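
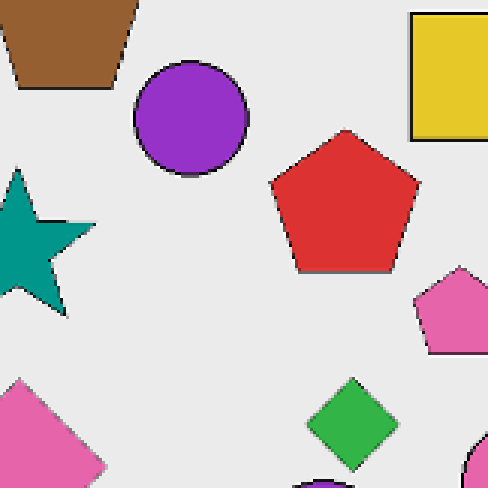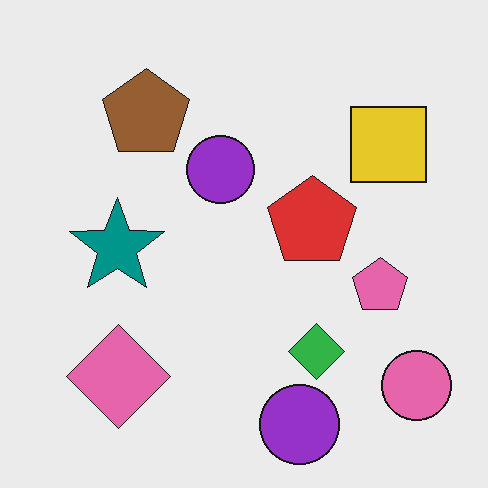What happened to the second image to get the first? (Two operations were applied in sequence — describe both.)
The transformation is: cropped to a noticeably smaller region and rescaled, then lightly pixelated (a mild mosaic effect).

The visible shapes are larger and the field of view is narrower; shapes near the original edges may be partly or wholly outside the frame — a crop-and-rescale. Shapes are reduced to large square blocks; fine edges and outlines are lost — a downscale-then-upscale (mosaic) effect.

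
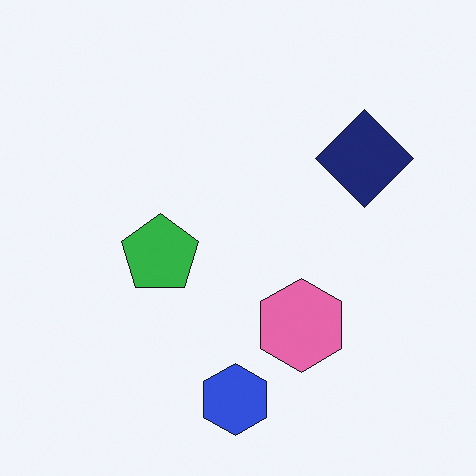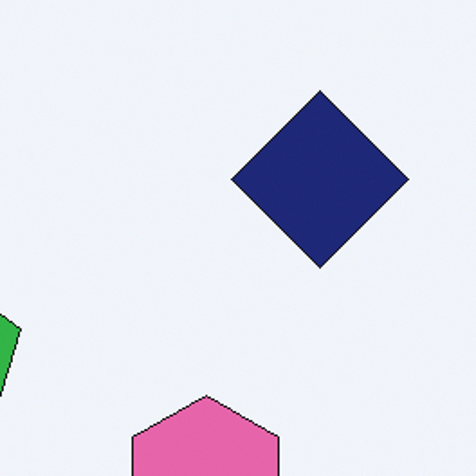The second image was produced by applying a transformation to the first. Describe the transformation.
The transformation is: cropped to a noticeably smaller region and rescaled.

The visible shapes are larger and the field of view is narrower; shapes near the original edges may be partly or wholly outside the frame — a crop-and-rescale.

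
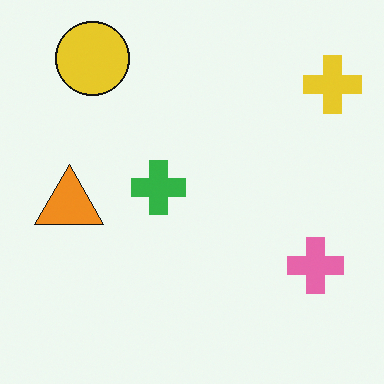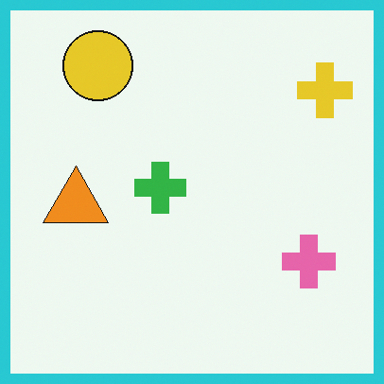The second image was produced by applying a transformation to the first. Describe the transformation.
The image was framed with a cyan border.

A solid cyan frame runs around the edge of the second image, with the content slightly shrunk inside it.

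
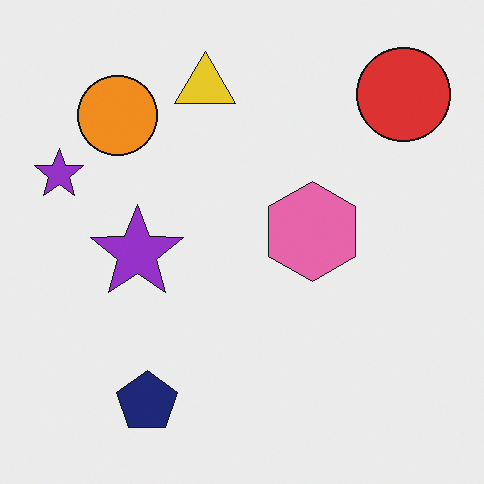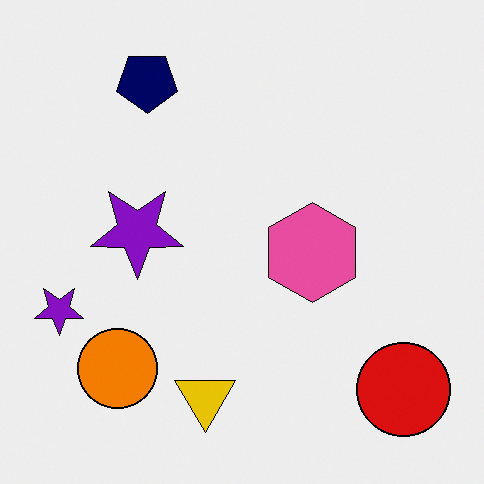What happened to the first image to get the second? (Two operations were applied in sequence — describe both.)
It was flipped vertically (top ↔ bottom), then given slightly increased contrast.

The navy pentagon is in the bottom-left of the first image and the top-left of the second — shapes on opposite sides of the horizontal midline have swapped in a mirror flip. Tones are pushed away from mid-grey across the whole image — a global contrast change.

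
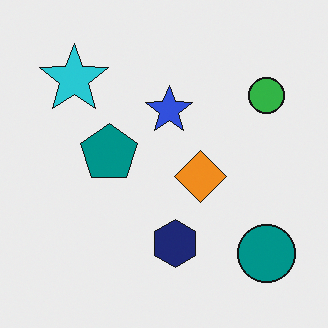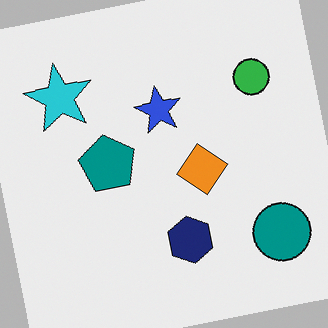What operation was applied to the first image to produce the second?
This is the original image rotated counter-clockwise by a slight angle.

Every shape is tilted by the same angle and the image corners show triangular fill wedges — a whole-image rotation by a non-right angle.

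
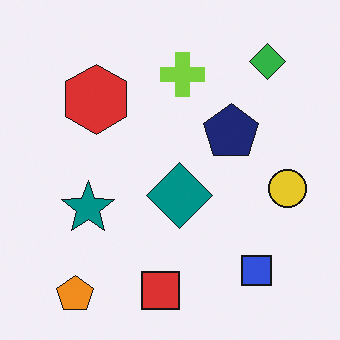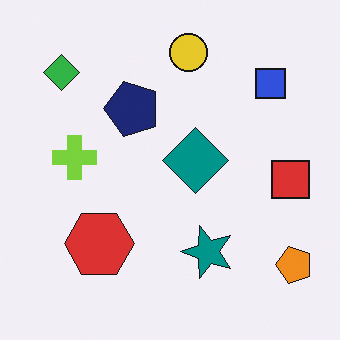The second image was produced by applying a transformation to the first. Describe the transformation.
The second image is the first rotated 90° counter-clockwise.

The orange pentagon sits in the bottom-left of the first image and the bottom-right of the second — consistent with a whole-image 90° counter-clockwise rotation.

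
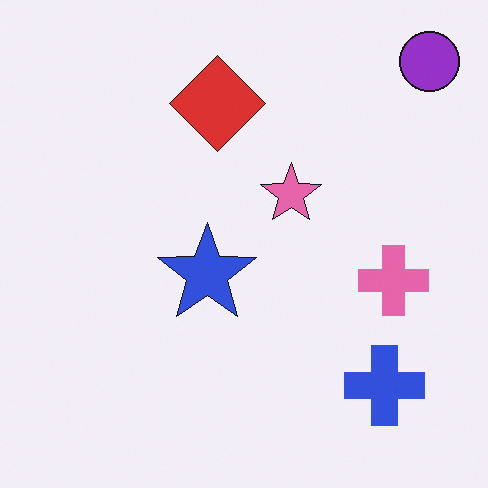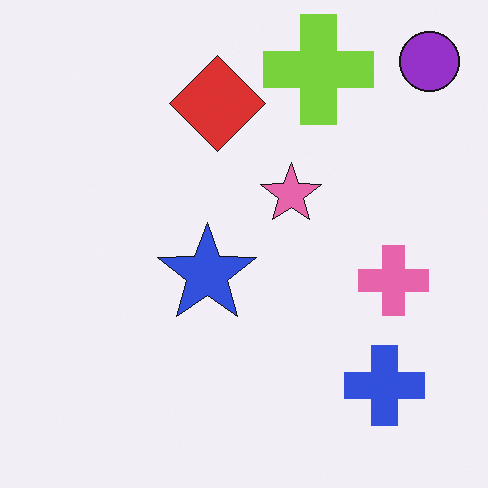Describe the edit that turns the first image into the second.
Overlaid with an additional lime cross.

A lime cross appears in the second image that is absent from the first.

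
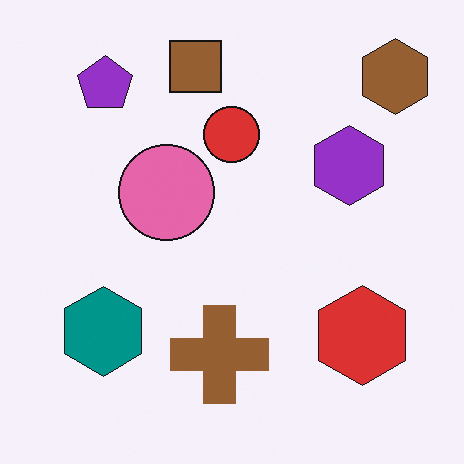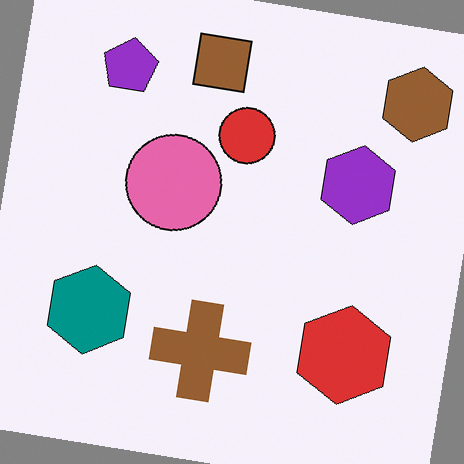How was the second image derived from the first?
The transformation is: rotated clockwise by a few degrees.

Every shape is tilted by the same angle and the image corners show triangular fill wedges — a whole-image rotation by a non-right angle.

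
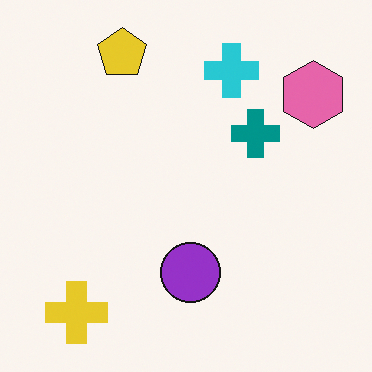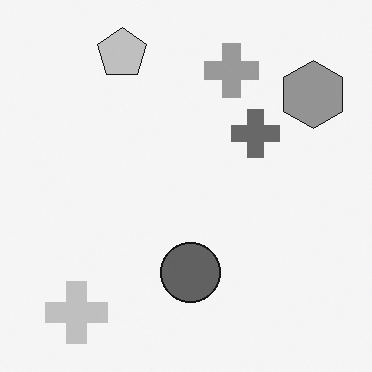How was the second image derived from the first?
It was converted to grayscale.

All color is removed — every shape is now a shade of grey.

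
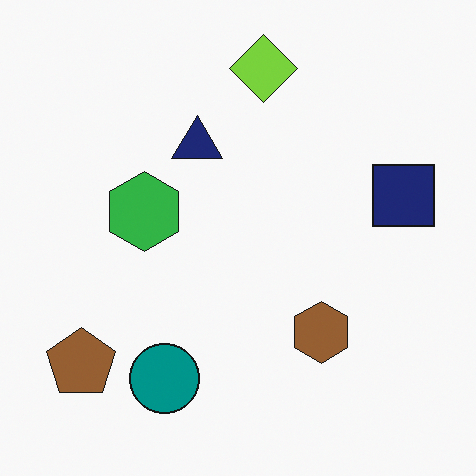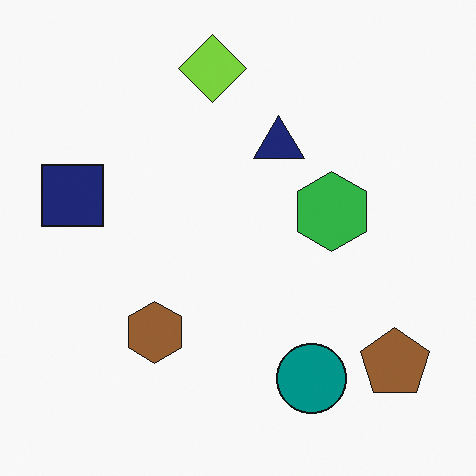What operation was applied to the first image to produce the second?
Flipped horizontally (left ↔ right).

The navy square is in the right of the first image and the left of the second — shapes on opposite sides of the vertical midline have swapped in a mirror flip.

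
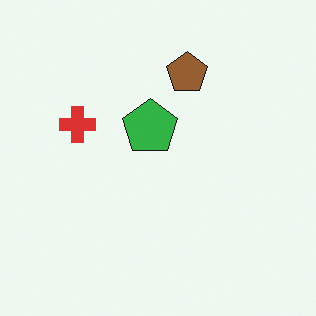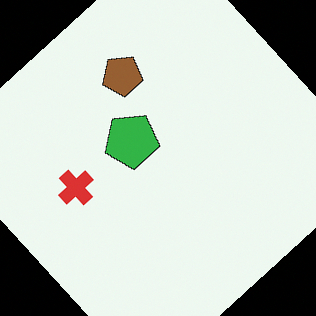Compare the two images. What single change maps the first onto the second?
This is the original image rotated counter-clockwise by a large amount — several tens of degrees.

Every shape is tilted by the same angle and the image corners show triangular fill wedges — a whole-image rotation by a non-right angle.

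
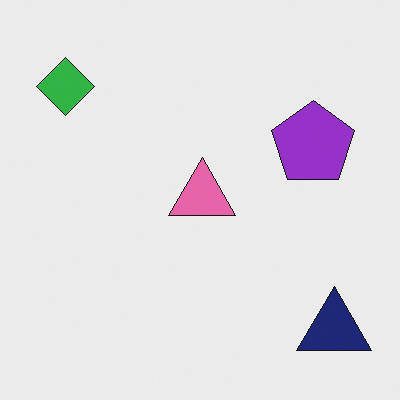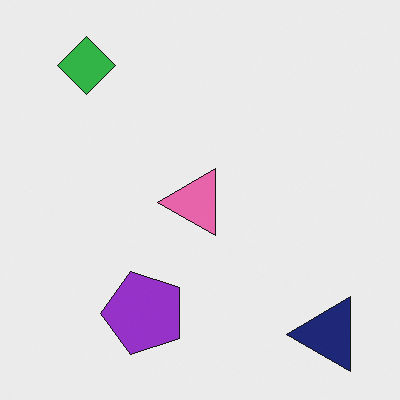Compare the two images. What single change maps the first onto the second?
It was transposed (reflected across the top-left ↔ bottom-right diagonal).

Shapes have swapped their row and column positions — what was in the top-right is now in the bottom-left — a diagonal reflection.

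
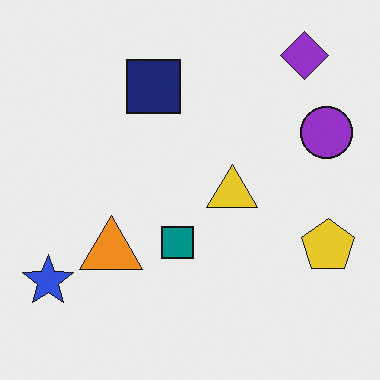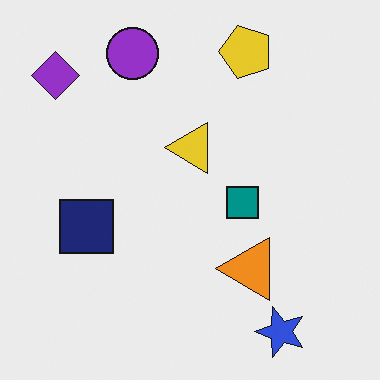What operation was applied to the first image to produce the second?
This is the original image rotated 90° counter-clockwise.

The purple diamond sits in the top-right of the first image and the top-left of the second — consistent with a whole-image 90° counter-clockwise rotation.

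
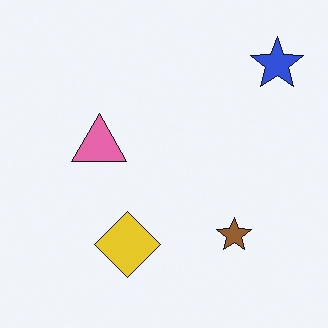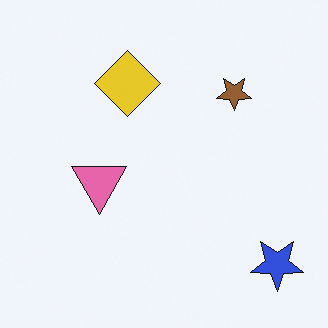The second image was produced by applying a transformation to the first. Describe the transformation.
The image was flipped vertically (top ↔ bottom).

The blue star is in the top-right of the first image and the bottom-right of the second — shapes on opposite sides of the horizontal midline have swapped in a mirror flip.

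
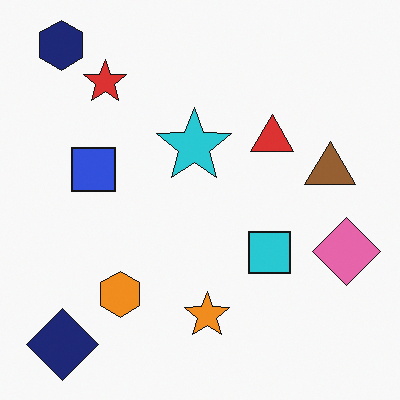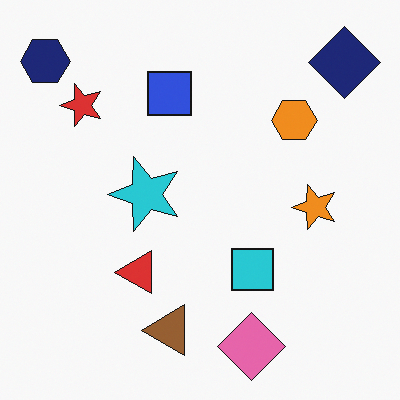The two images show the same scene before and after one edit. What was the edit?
The image was transposed (reflected across the top-left ↔ bottom-right diagonal).

Shapes have swapped their row and column positions — what was in the top-right is now in the bottom-left — a diagonal reflection.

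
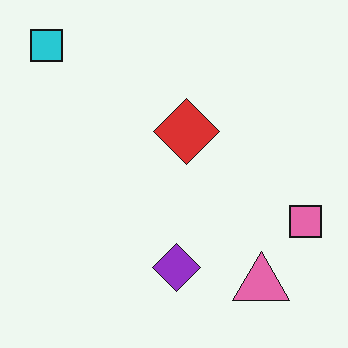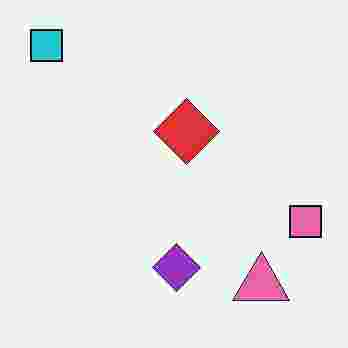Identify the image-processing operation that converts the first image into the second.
It was degraded with heavy JPEG compression.

Blocky 8×8 compression artifacts appear around shape edges and the flat background shows ringing — characteristic JPEG degradation.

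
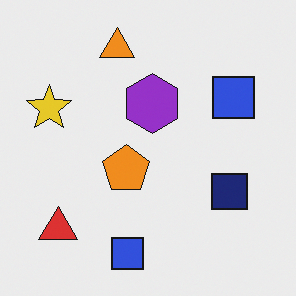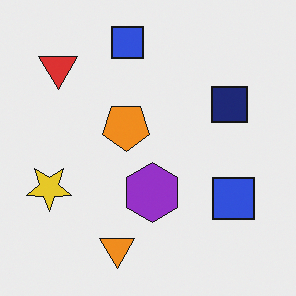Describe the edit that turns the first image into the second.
The image was flipped vertically (top ↔ bottom).

The orange triangle is in the top of the first image and the bottom of the second — shapes on opposite sides of the horizontal midline have swapped in a mirror flip.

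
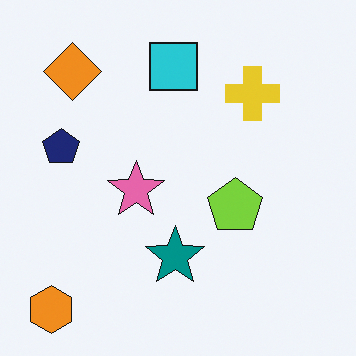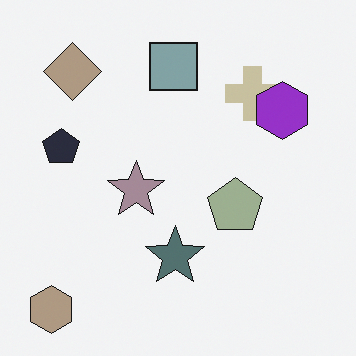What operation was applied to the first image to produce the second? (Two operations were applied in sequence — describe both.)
Heavily desaturated, then overlaid with an additional purple hexagon.

All colors are more muted and greyish — a global saturation change. A purple hexagon appears in the second image that is absent from the first.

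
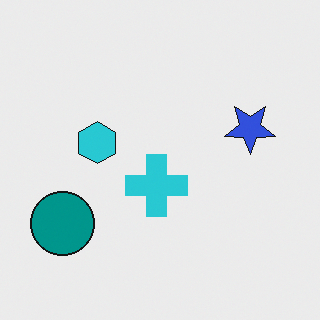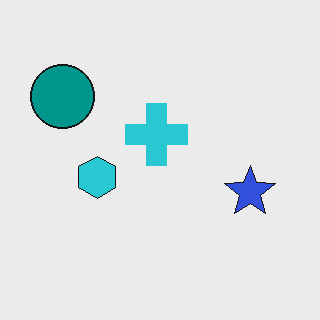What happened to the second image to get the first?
It was flipped vertically (top ↔ bottom).

The teal circle is in the top-left of the second image and the bottom-left of the first — shapes on opposite sides of the horizontal midline have swapped in a mirror flip.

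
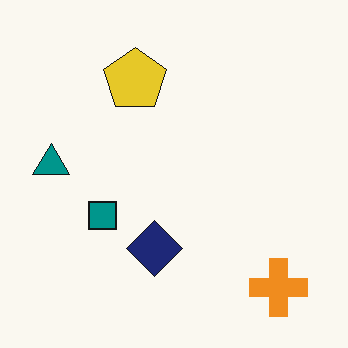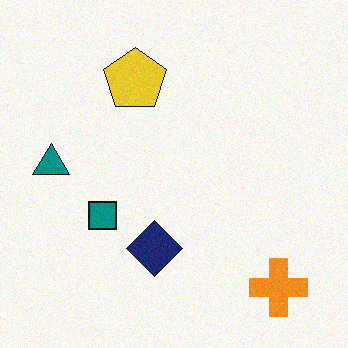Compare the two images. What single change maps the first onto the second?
The image was degraded with light additive noise.

Random speckle covers the whole image, including the flat background.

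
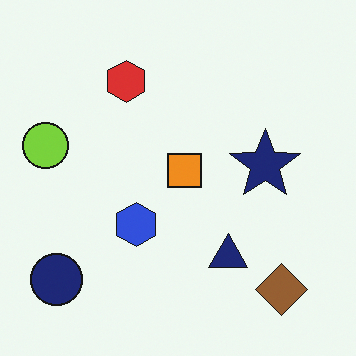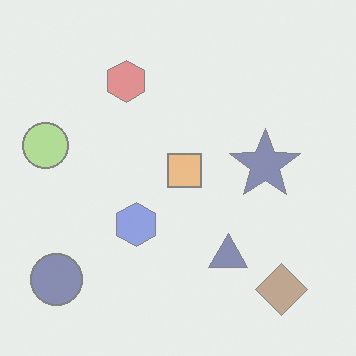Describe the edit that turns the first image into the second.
The transformation is: given much lower contrast.

Tones are pushed toward mid-grey across the whole image — a global contrast change.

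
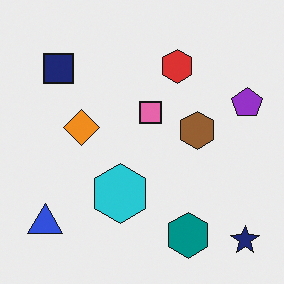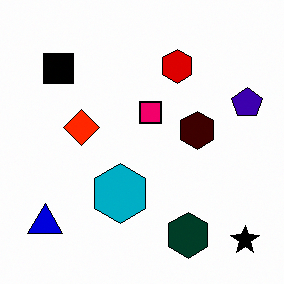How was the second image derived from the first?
The second image is the first given much higher contrast.

Tones are pushed away from mid-grey across the whole image — a global contrast change.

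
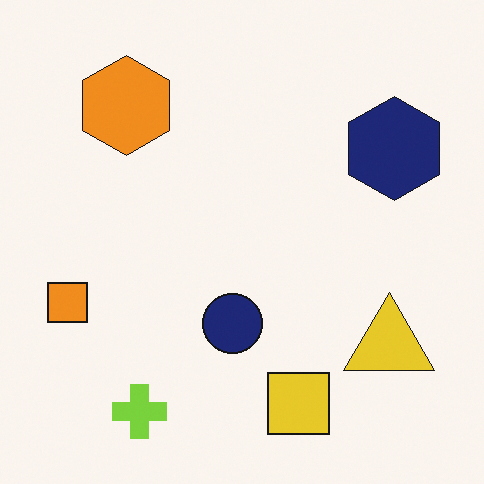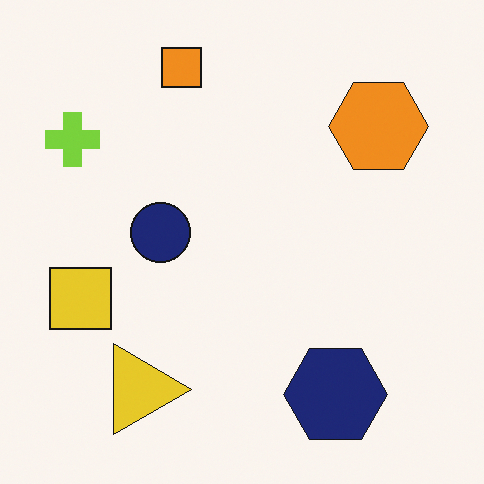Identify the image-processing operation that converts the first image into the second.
The second image is the first rotated 90° clockwise.

The lime cross sits in the bottom-left of the first image and the top-left of the second — consistent with a whole-image 90° clockwise rotation.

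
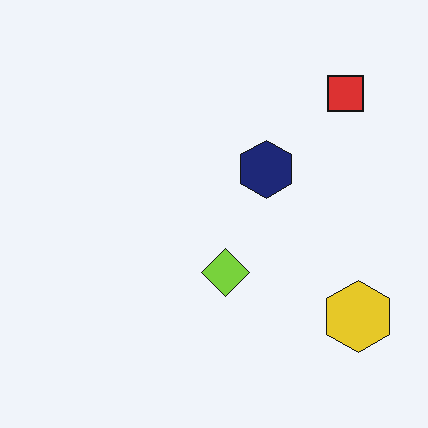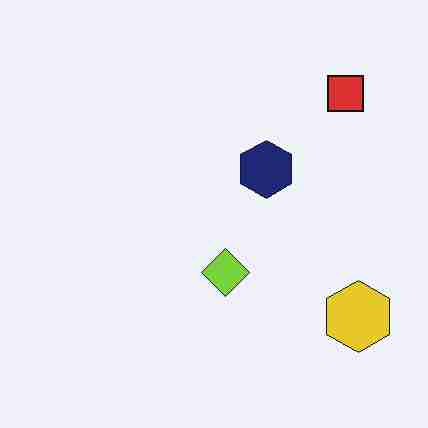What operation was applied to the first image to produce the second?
It was heavily JPEG-compressed with obvious blocking artifacts.

Blocky 8×8 compression artifacts appear around shape edges and the flat background shows ringing — characteristic JPEG degradation.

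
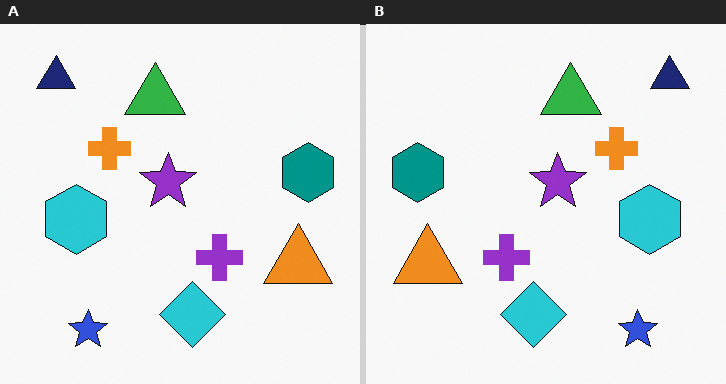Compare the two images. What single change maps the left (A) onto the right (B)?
The right (B) image is the left (A) flipped horizontally (left ↔ right).

The teal hexagon is in the right of the left (A) image and the left of the right (B) — shapes on opposite sides of the vertical midline have swapped in a mirror flip.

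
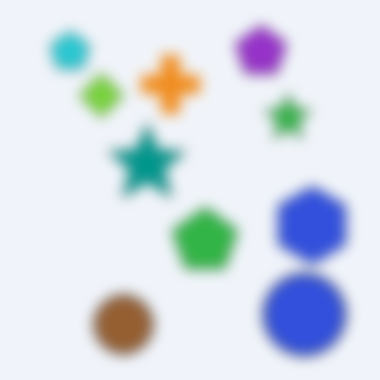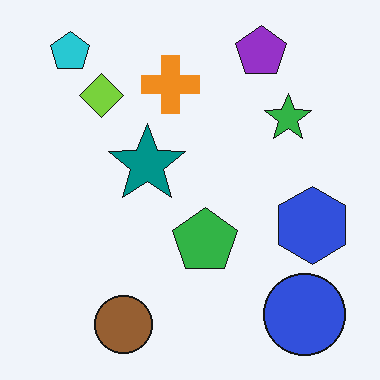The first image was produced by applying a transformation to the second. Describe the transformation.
It was heavily blurred.

Shape edges and outlines are uniformly softened across the whole image.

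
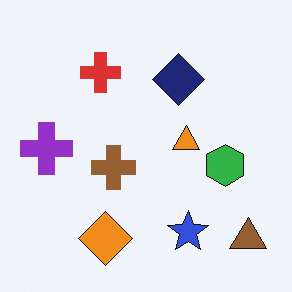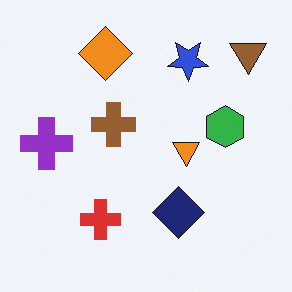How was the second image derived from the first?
The second image is the first flipped vertically (top ↔ bottom).

The orange diamond is in the bottom of the first image and the top of the second — shapes on opposite sides of the horizontal midline have swapped in a mirror flip.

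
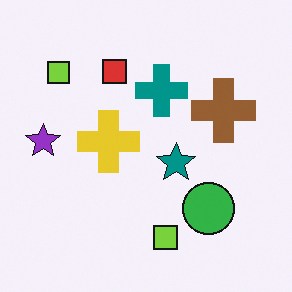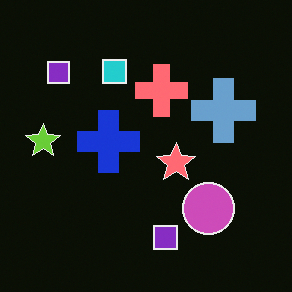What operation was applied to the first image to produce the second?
This is the original image color-inverted (negative).

The light background has become dark and every shape's color is its complement — a photographic negative.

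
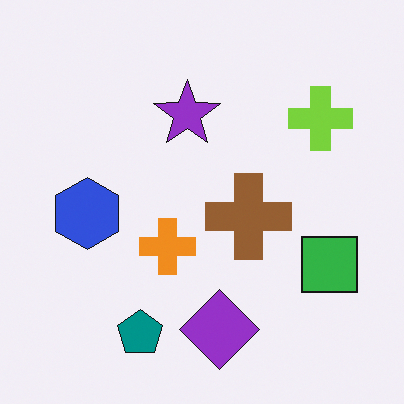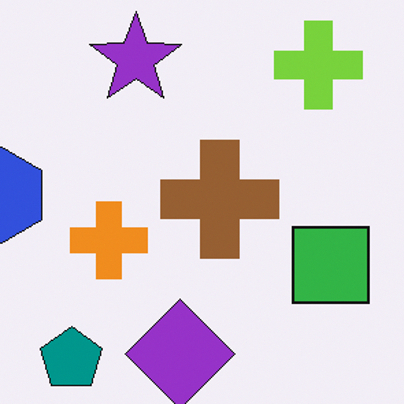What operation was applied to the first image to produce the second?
The transformation is: cropped slightly and scaled back up.

The visible shapes are larger and the field of view is narrower; shapes near the original edges may be partly or wholly outside the frame — a crop-and-rescale.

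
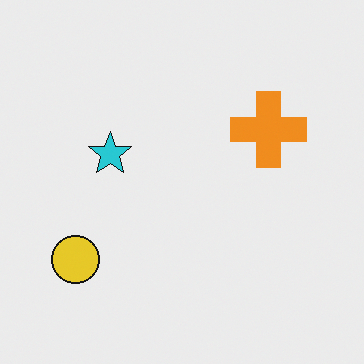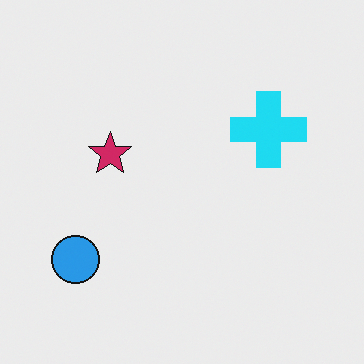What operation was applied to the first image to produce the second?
The second image is the first hue-shifted through roughly a third of the color wheel.

Every shape's color has rotated by the same amount around the hue wheel — a uniform hue shift.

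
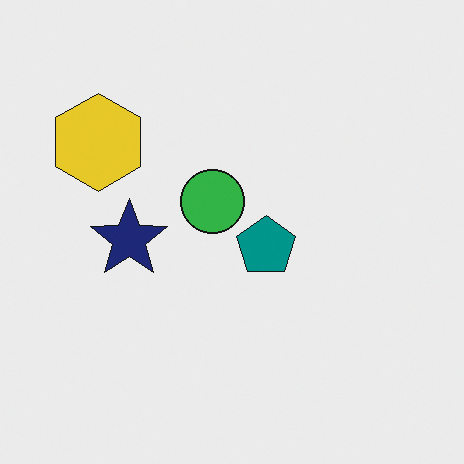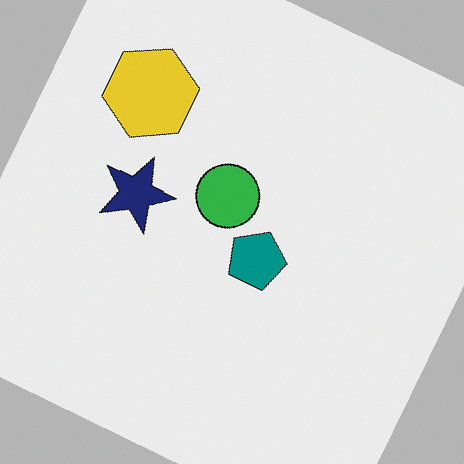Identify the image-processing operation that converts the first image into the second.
The second image is the first rotated clockwise by a moderate amount.

Every shape is tilted by the same angle and the image corners show triangular fill wedges — a whole-image rotation by a non-right angle.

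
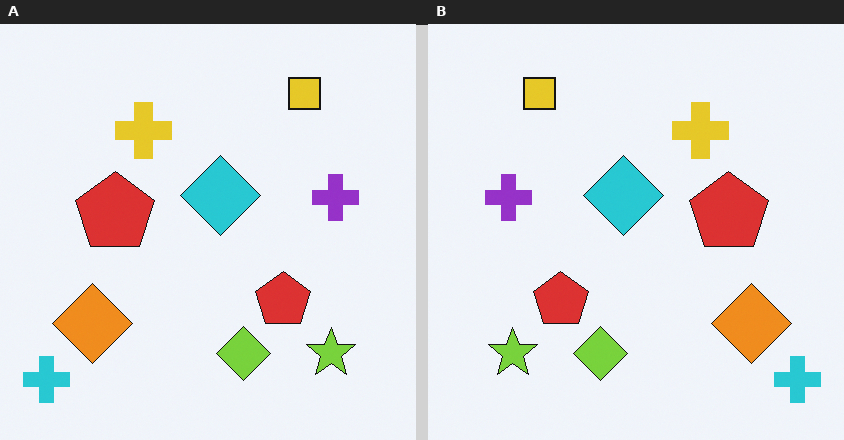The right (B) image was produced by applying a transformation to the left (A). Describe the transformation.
The right (B) image is the left (A) flipped horizontally (left ↔ right).

The cyan cross is in the bottom-left of the left (A) image and the bottom-right of the right (B) — shapes on opposite sides of the vertical midline have swapped in a mirror flip.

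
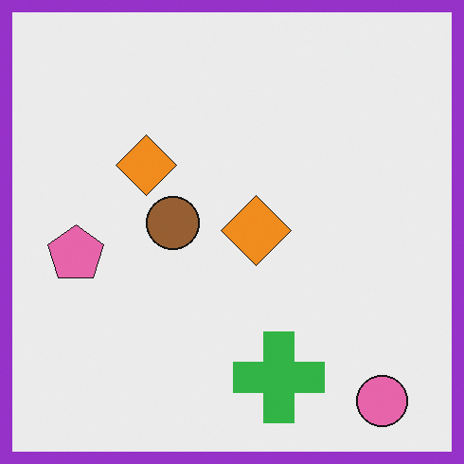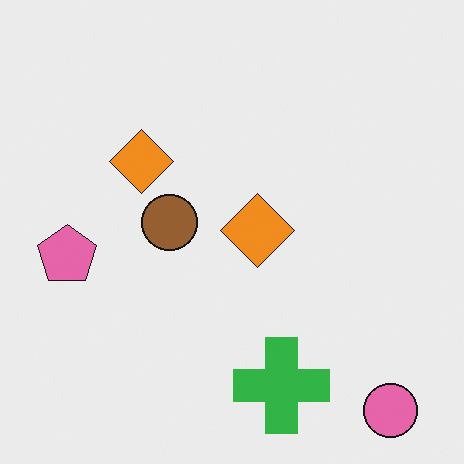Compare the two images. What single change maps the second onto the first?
The image was framed with a purple border.

A solid purple frame runs around the edge of the first image, with the content slightly shrunk inside it.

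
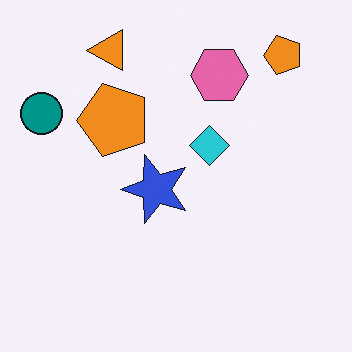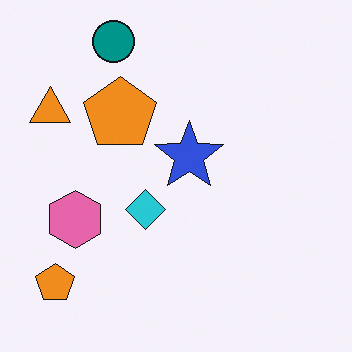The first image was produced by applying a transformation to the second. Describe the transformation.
The transformation is: transposed (reflected across the top-left ↔ bottom-right diagonal).

Shapes have swapped their row and column positions — what was in the top-right is now in the bottom-left — a diagonal reflection.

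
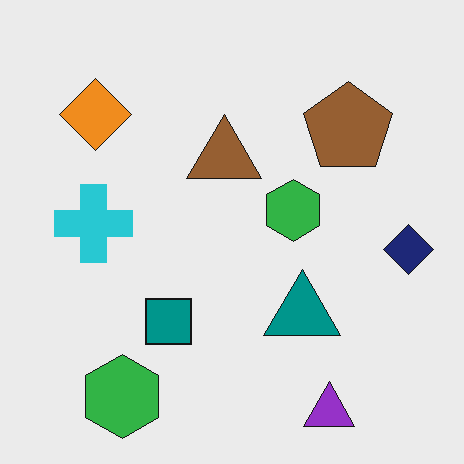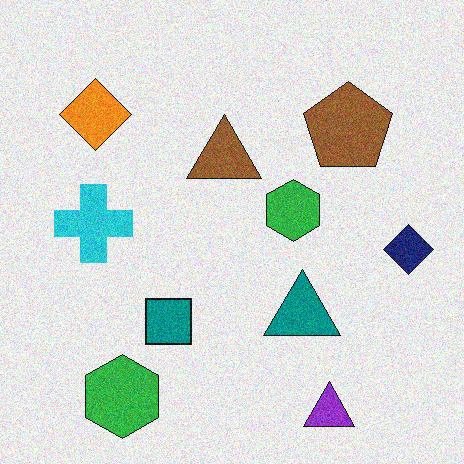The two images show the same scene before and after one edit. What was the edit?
The second image is the first degraded with moderate additive noise.

Random speckle covers the whole image, including the flat background.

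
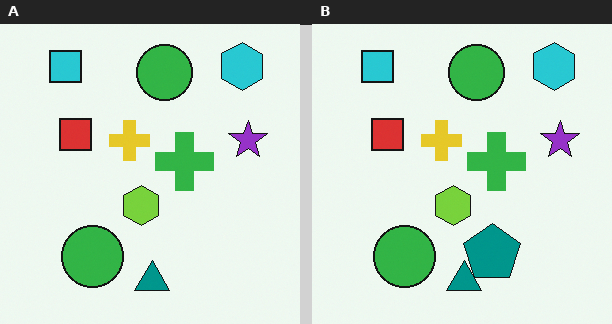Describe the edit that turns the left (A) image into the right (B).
It was overlaid with an additional teal pentagon.

A teal pentagon appears in the right (B) image that is absent from the left (A).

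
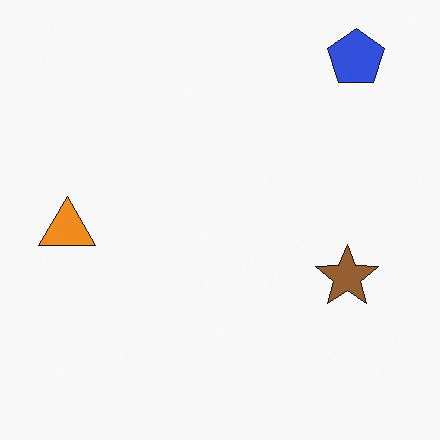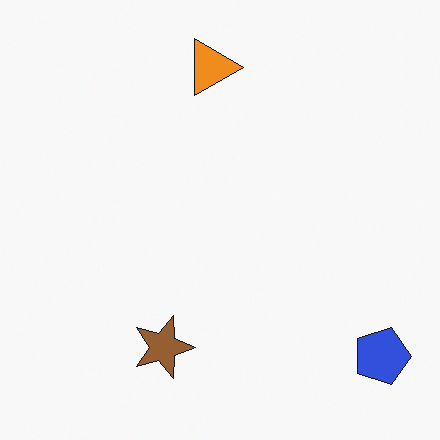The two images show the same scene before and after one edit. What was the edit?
It was rotated 90° clockwise.

The blue pentagon sits in the top-right of the first image and the bottom-right of the second — consistent with a whole-image 90° clockwise rotation.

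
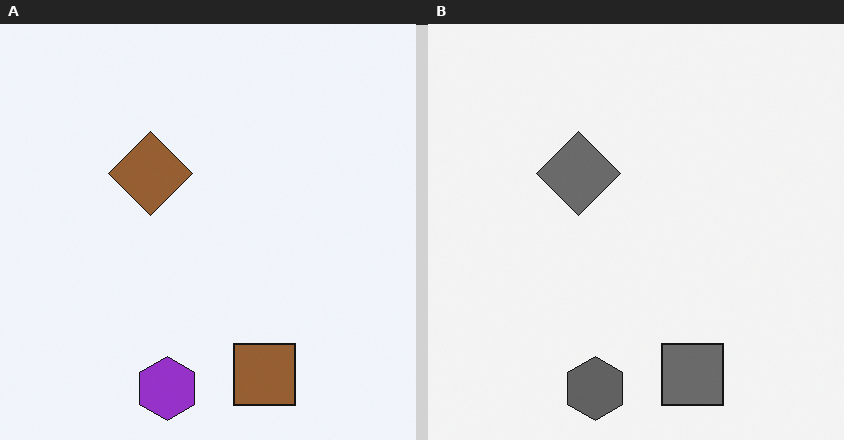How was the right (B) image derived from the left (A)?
It was converted to grayscale.

All color is removed — every shape is now a shade of grey.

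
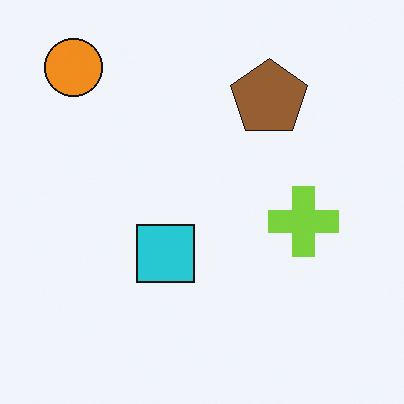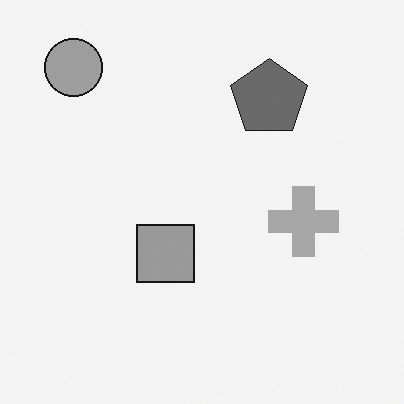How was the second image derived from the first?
This is the original image converted to grayscale.

All color is removed — every shape is now a shade of grey.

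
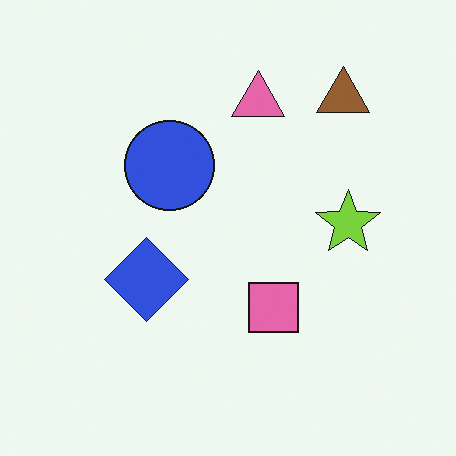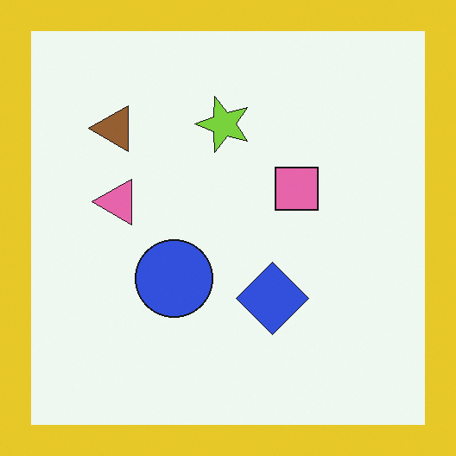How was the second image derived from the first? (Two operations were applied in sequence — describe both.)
It was rotated 90° counter-clockwise, then framed with a yellow border.

The brown triangle sits in the top-right of the first image and the top-left of the second — consistent with a whole-image 90° counter-clockwise rotation. A solid yellow frame runs around the edge of the second image, with the content slightly shrunk inside it.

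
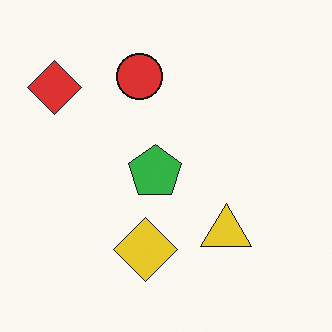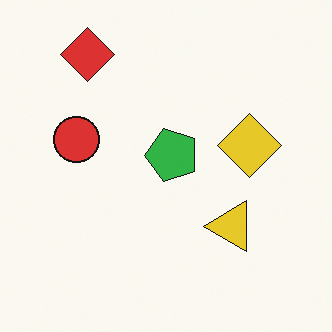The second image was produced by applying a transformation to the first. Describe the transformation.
It was transposed (reflected across the top-left ↔ bottom-right diagonal).

Shapes have swapped their row and column positions — what was in the top-right is now in the bottom-left — a diagonal reflection.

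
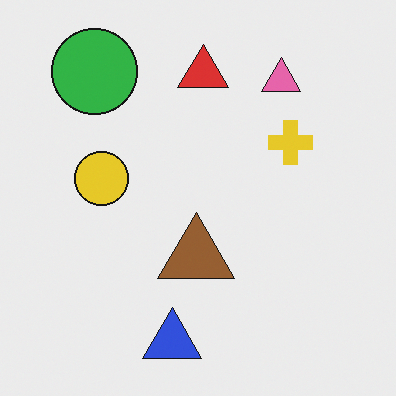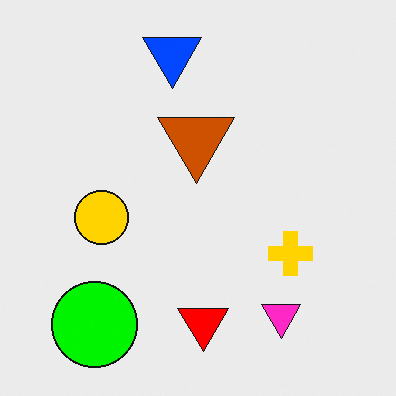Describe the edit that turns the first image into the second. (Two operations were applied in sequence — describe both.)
Heavily oversaturated, then flipped vertically (top ↔ bottom).

All colors are more vivid — a global saturation change. The blue triangle is in the bottom of the first image and the top of the second — shapes on opposite sides of the horizontal midline have swapped in a mirror flip.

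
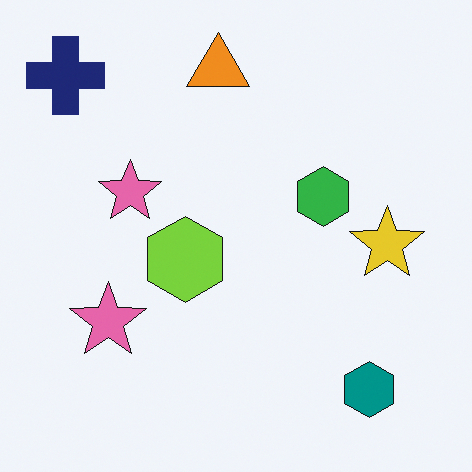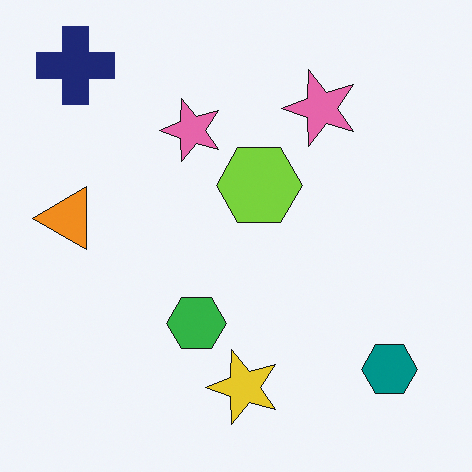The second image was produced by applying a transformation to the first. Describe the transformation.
The second image is the first transposed (reflected across the top-left ↔ bottom-right diagonal).

Shapes have swapped their row and column positions — what was in the top-right is now in the bottom-left — a diagonal reflection.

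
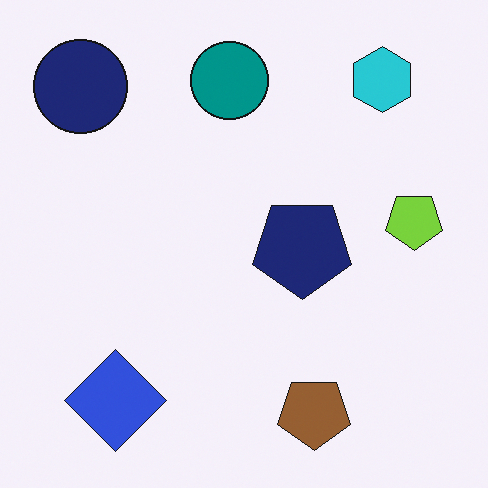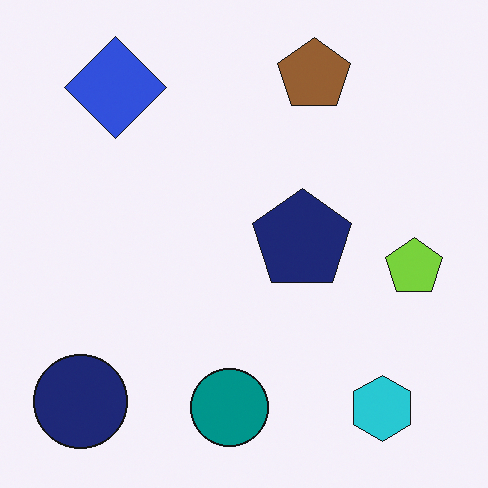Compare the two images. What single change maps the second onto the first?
It was flipped vertically (top ↔ bottom).

The brown pentagon is in the top of the second image and the bottom of the first — shapes on opposite sides of the horizontal midline have swapped in a mirror flip.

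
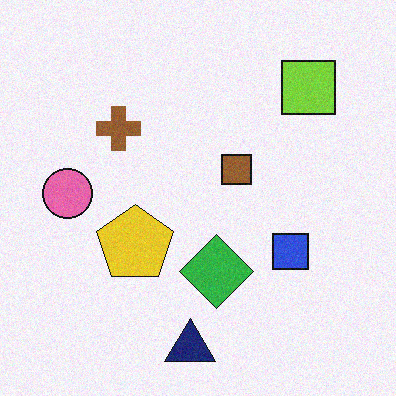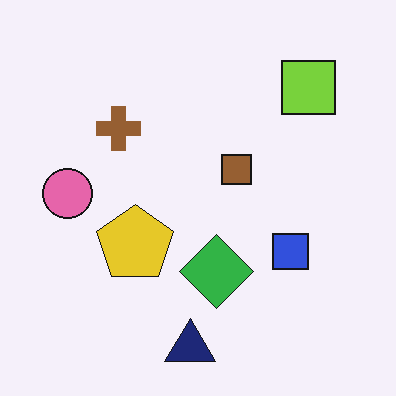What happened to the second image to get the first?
It was degraded with a light layer of grain.

Random speckle covers the whole image, including the flat background.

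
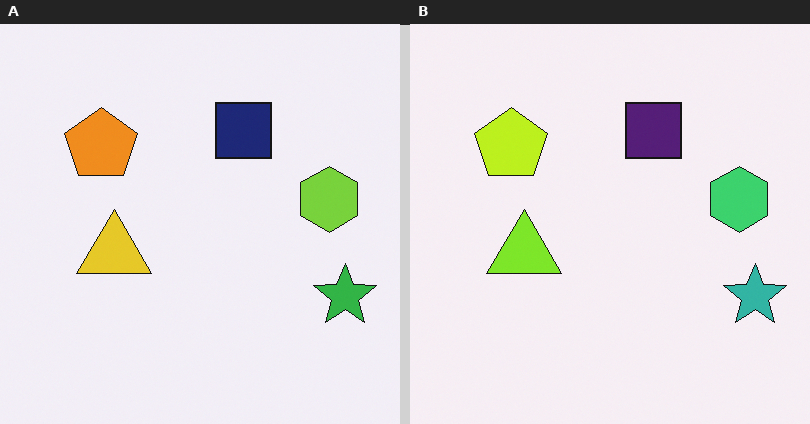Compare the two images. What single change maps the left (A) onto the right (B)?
The right (B) image is the left (A) hue-shifted slightly.

Every shape's color has rotated by the same amount around the hue wheel — a uniform hue shift.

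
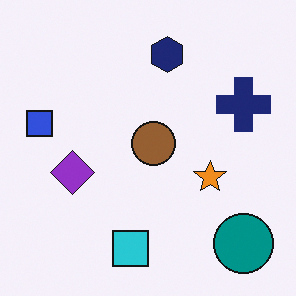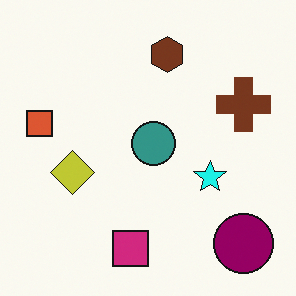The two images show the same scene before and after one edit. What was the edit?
The second image is the first hue-shifted noticeably.

Every shape's color has rotated by the same amount around the hue wheel — a uniform hue shift.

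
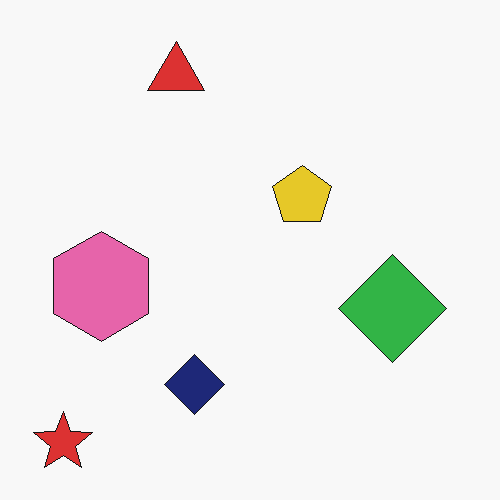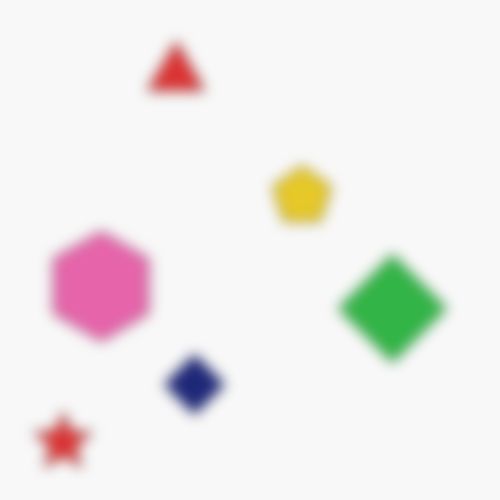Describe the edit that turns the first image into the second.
The image was strongly gaussian-blurred.

Shape edges and outlines are uniformly softened across the whole image.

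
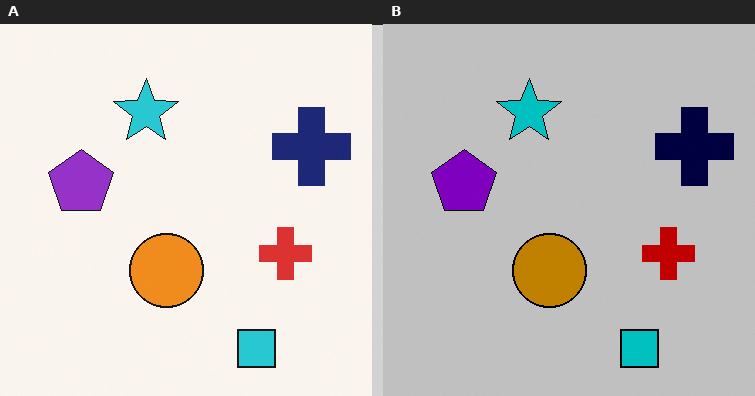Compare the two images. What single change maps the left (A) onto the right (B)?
It was aggressively posterized.

Each flat color has snapped to a coarser quantized level — most visibly, the near-white background has dropped to a flat grey.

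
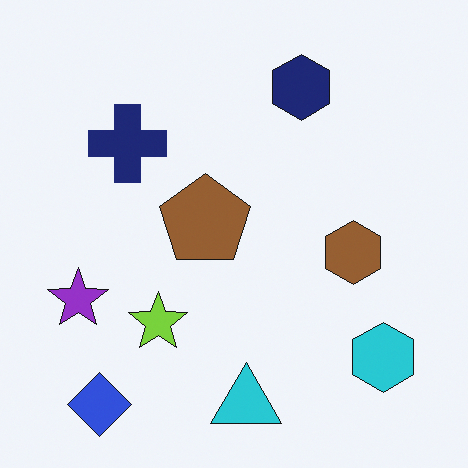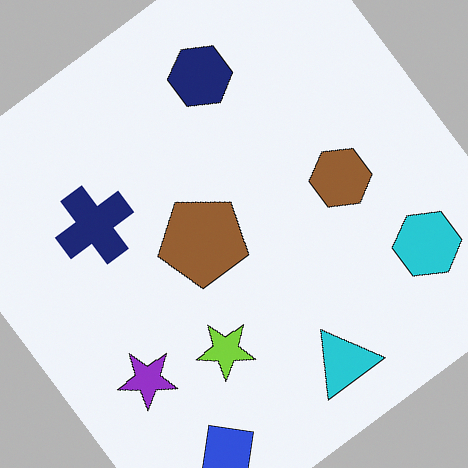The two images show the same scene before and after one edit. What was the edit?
The transformation is: rotated counter-clockwise by a large amount — several tens of degrees.

Every shape is tilted by the same angle and the image corners show triangular fill wedges — a whole-image rotation by a non-right angle.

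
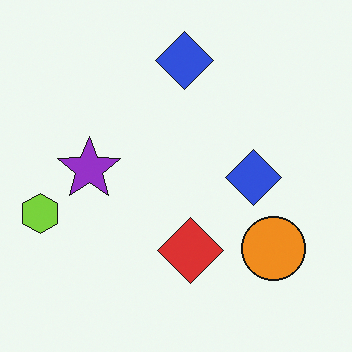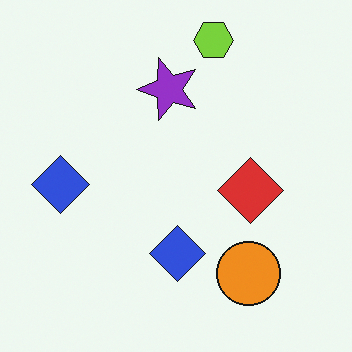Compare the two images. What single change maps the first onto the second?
This is the original image transposed (reflected across the top-left ↔ bottom-right diagonal).

Shapes have swapped their row and column positions — what was in the top-right is now in the bottom-left — a diagonal reflection.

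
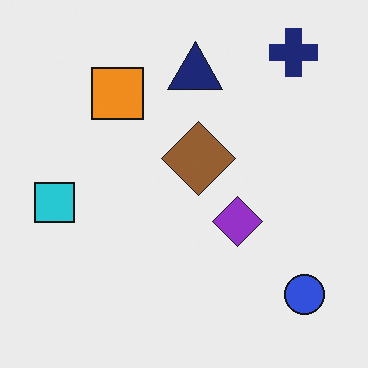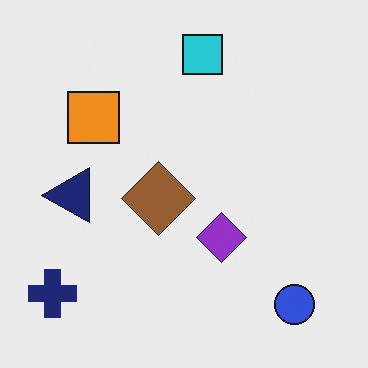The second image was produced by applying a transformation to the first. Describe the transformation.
The image was transposed (reflected across the top-left ↔ bottom-right diagonal).

Shapes have swapped their row and column positions — what was in the top-right is now in the bottom-left — a diagonal reflection.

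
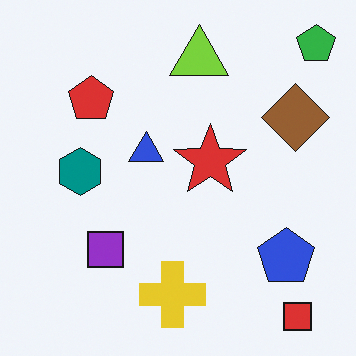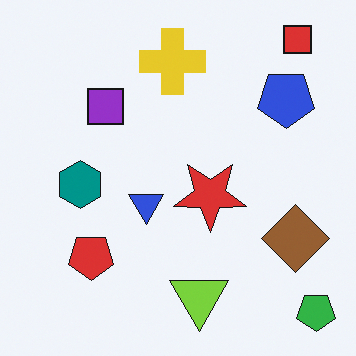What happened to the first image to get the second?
Flipped vertically (top ↔ bottom).

The red square is in the bottom-right of the first image and the top-right of the second — shapes on opposite sides of the horizontal midline have swapped in a mirror flip.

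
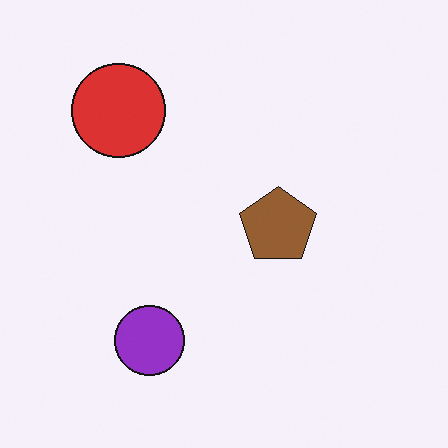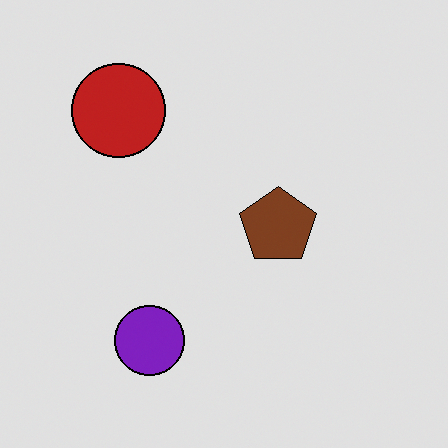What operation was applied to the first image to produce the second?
The image was moderately posterized.

Each flat color has snapped to a coarser quantized level — most visibly, the near-white background has dropped to a flat grey.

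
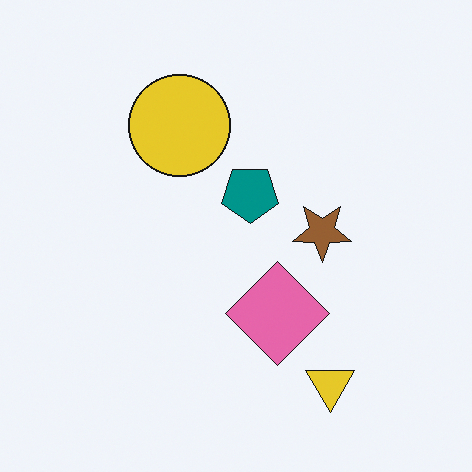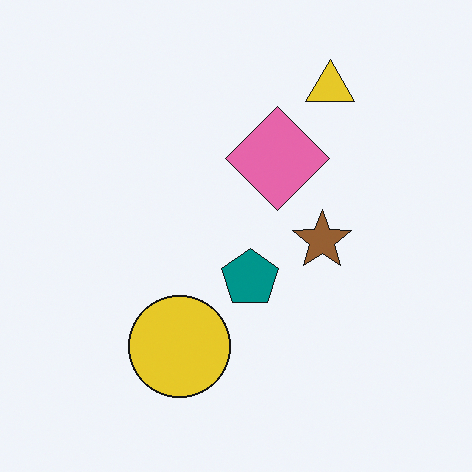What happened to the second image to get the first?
This is the original image flipped vertically (top ↔ bottom).

The yellow triangle is in the top-right of the second image and the bottom-right of the first — shapes on opposite sides of the horizontal midline have swapped in a mirror flip.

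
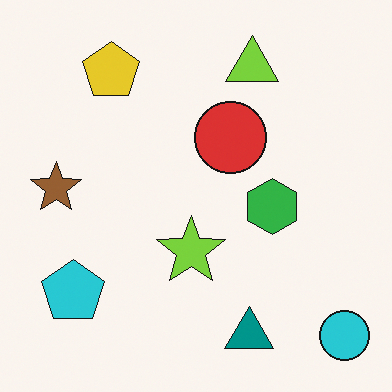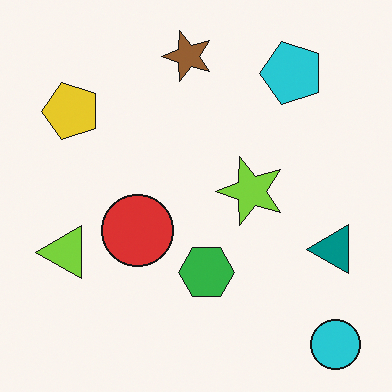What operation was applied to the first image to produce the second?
The image was transposed (reflected across the top-left ↔ bottom-right diagonal).

Shapes have swapped their row and column positions — what was in the top-right is now in the bottom-left — a diagonal reflection.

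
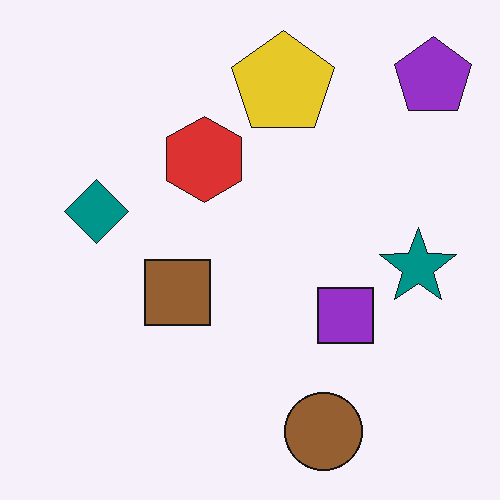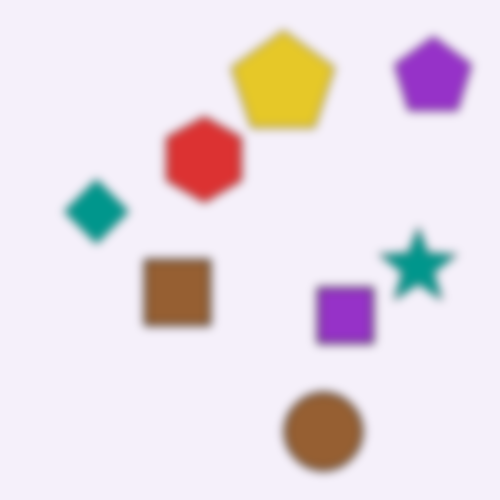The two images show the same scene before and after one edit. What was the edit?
The image was noticeably gaussian-blurred.

Shape edges and outlines are uniformly softened across the whole image.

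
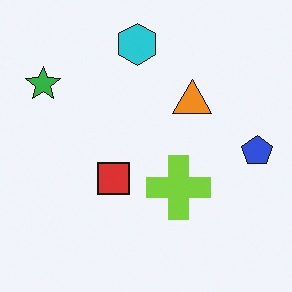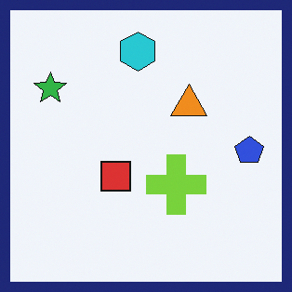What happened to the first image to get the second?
It was framed with a navy border.

A solid navy frame runs around the edge of the second image, with the content slightly shrunk inside it.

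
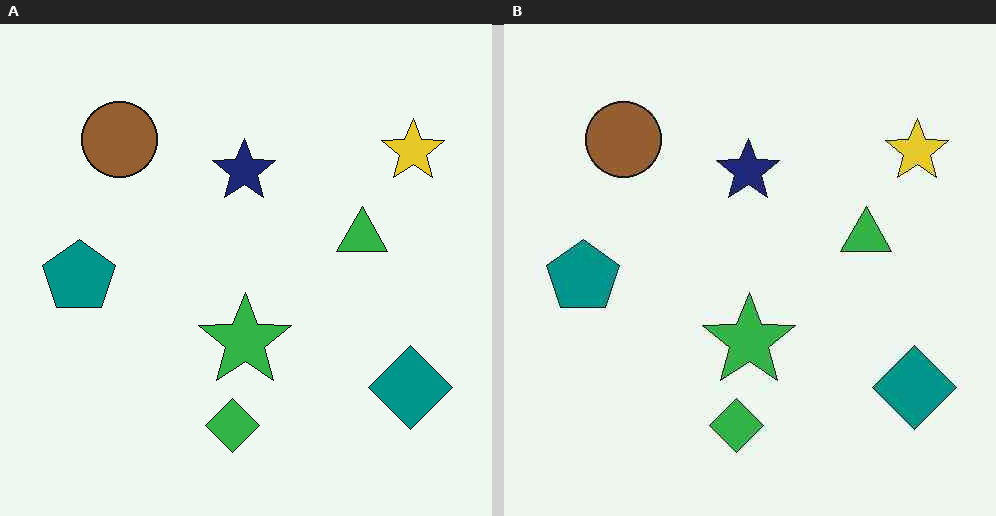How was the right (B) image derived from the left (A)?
The right (B) image is the left (A) JPEG-compressed with visible artifacts.

Blocky 8×8 compression artifacts appear around shape edges and the flat background shows ringing — characteristic JPEG degradation.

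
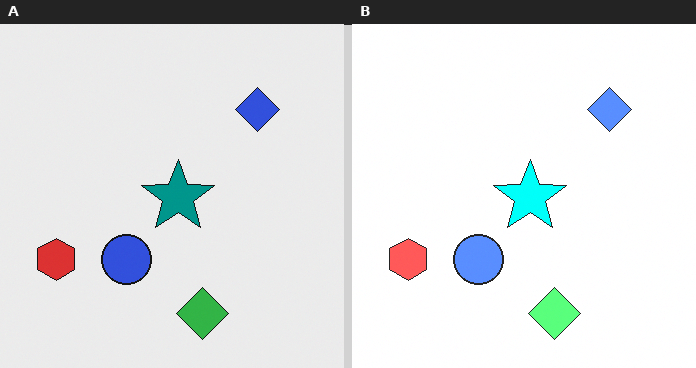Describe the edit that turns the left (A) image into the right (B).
The right (B) image is the left (A) substantially brightened.

Every pixel — background and shapes alike — is uniformly brightened.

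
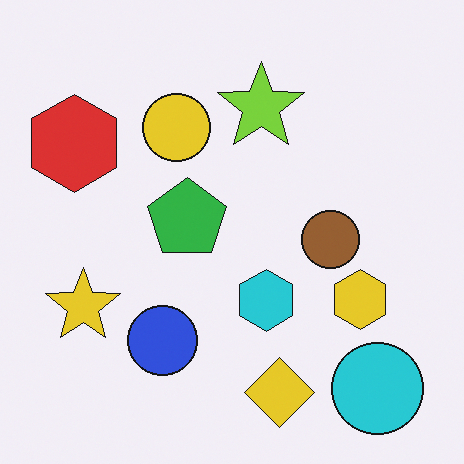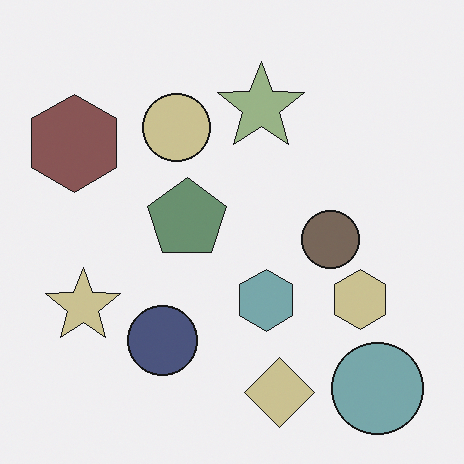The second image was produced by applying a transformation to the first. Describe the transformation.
This is the original image heavily desaturated.

All colors are more muted and greyish — a global saturation change.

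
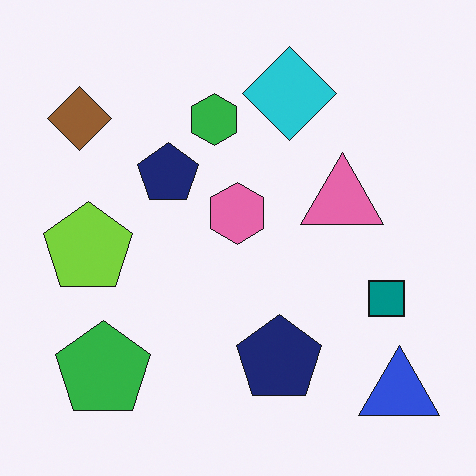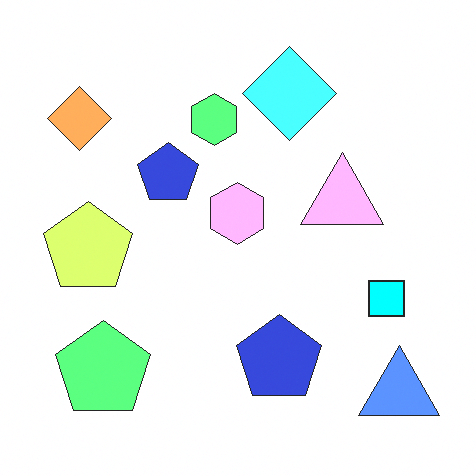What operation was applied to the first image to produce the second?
The transformation is: noticeably brightened.

Every pixel — background and shapes alike — is uniformly brightened.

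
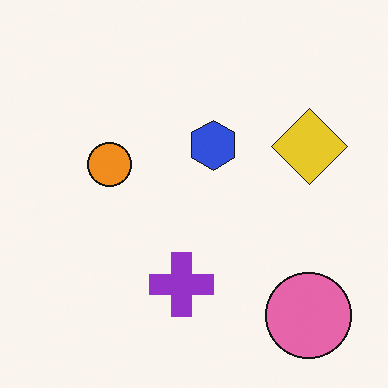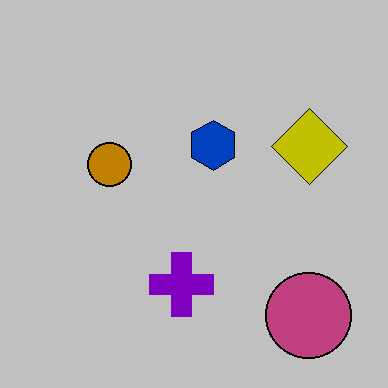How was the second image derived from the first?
Heavily posterized to just a handful of flat colors.

Each flat color has snapped to a coarser quantized level — most visibly, the near-white background has dropped to a flat grey.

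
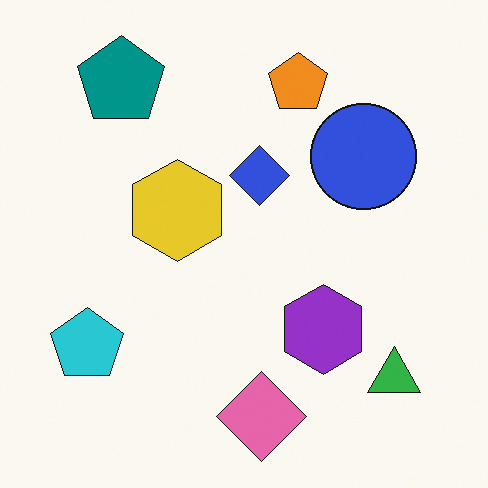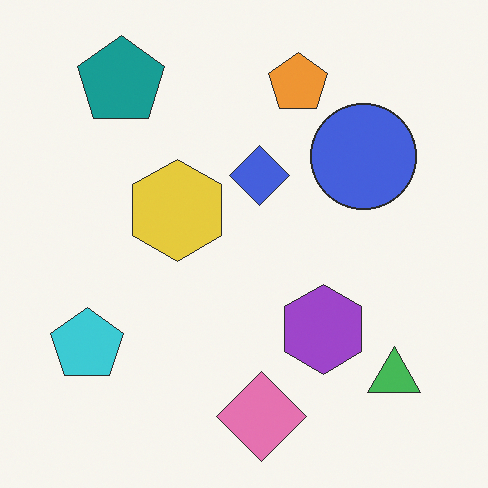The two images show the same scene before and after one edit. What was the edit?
The second image is the first given slightly reduced contrast.

Tones are pushed toward mid-grey across the whole image — a global contrast change.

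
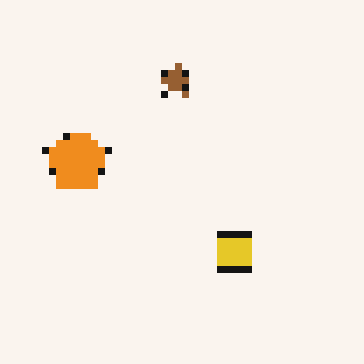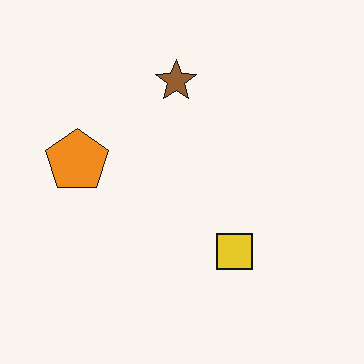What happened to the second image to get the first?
This is the original image pixelated into visible square blocks.

Shapes are reduced to large square blocks; fine edges and outlines are lost — a downscale-then-upscale (mosaic) effect.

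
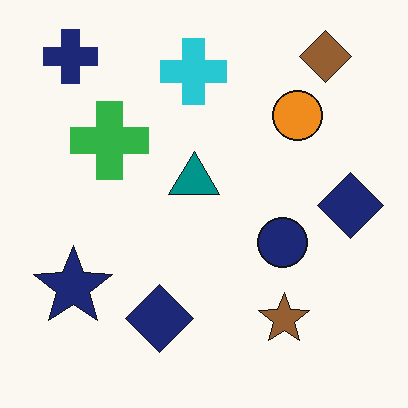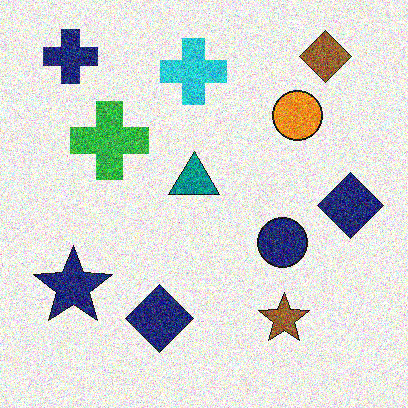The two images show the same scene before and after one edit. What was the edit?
The second image is the first degraded with heavy additive noise.

Random speckle covers the whole image, including the flat background.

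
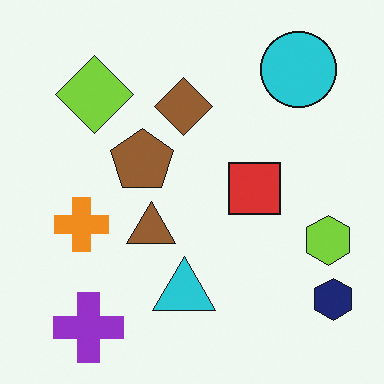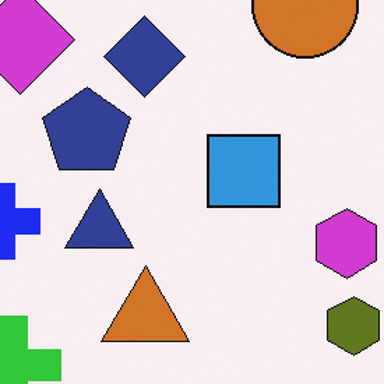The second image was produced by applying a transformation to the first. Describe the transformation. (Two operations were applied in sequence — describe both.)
The transformation is: cropped slightly and scaled back up, then hue-shifted through roughly half the color wheel.

The visible shapes are larger and the field of view is narrower; shapes near the original edges may be partly or wholly outside the frame — a crop-and-rescale. Every shape's color has rotated by the same amount around the hue wheel — a uniform hue shift.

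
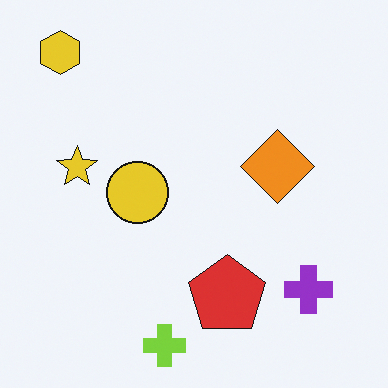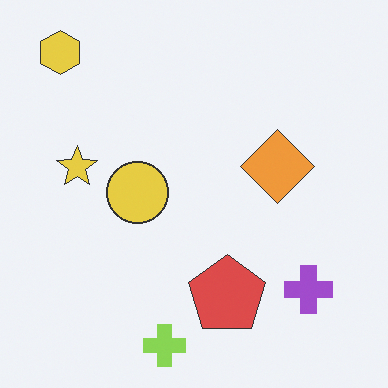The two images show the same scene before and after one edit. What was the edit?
It was given slightly reduced contrast.

Tones are pushed toward mid-grey across the whole image — a global contrast change.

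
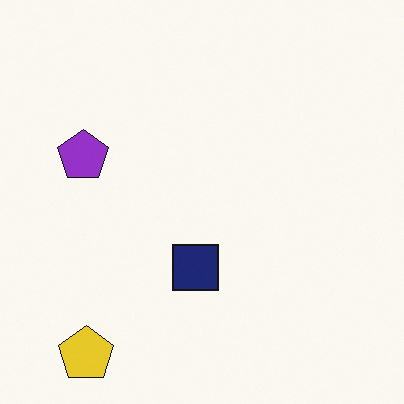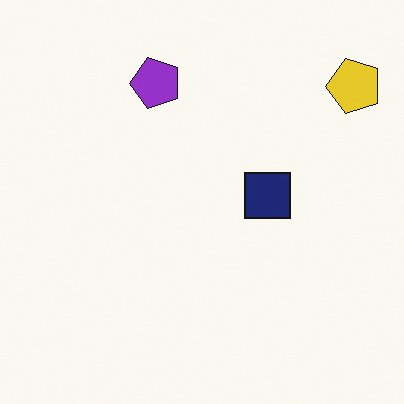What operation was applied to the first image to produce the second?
The image was transposed (reflected across the top-left ↔ bottom-right diagonal).

Shapes have swapped their row and column positions — what was in the top-right is now in the bottom-left — a diagonal reflection.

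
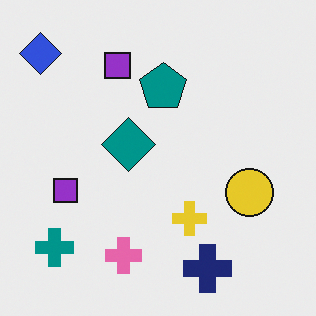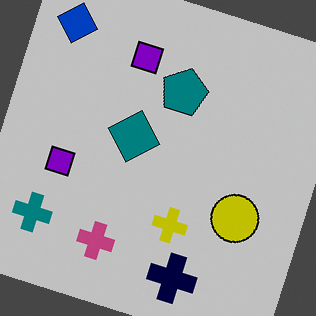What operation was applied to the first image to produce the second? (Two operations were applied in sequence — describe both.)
The transformation is: heavily posterized to just a handful of flat colors, then rotated clockwise by a clearly visible amount.

Each flat color has snapped to a coarser quantized level — most visibly, the near-white background has dropped to a flat grey. Every shape is tilted by the same angle and the image corners show triangular fill wedges — a whole-image rotation by a non-right angle.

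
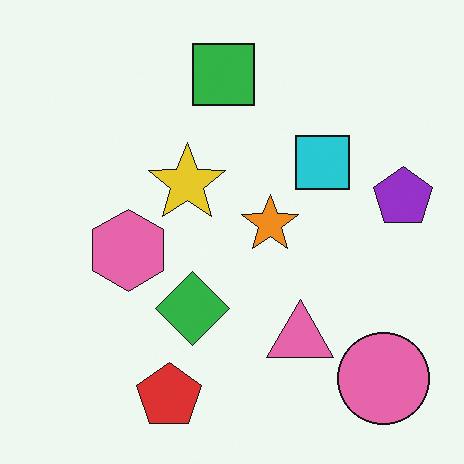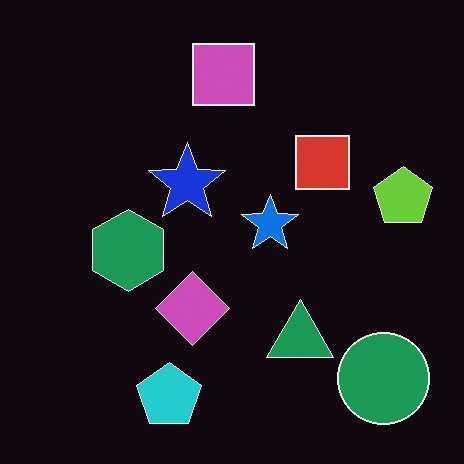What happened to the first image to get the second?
This is the original image color-inverted (negative).

The light background has become dark and every shape's color is its complement — a photographic negative.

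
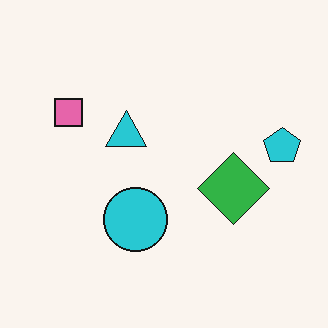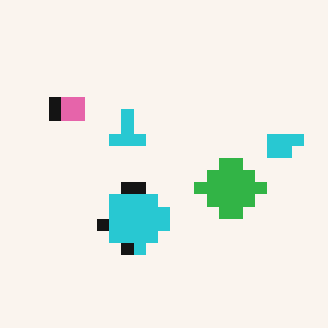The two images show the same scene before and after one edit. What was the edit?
Coarsely pixelated.

Shapes are reduced to large square blocks; fine edges and outlines are lost — a downscale-then-upscale (mosaic) effect.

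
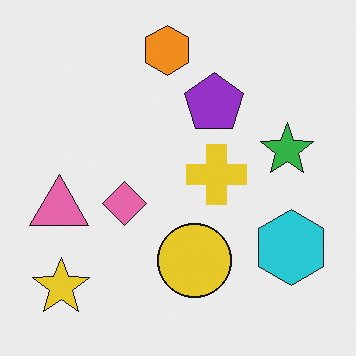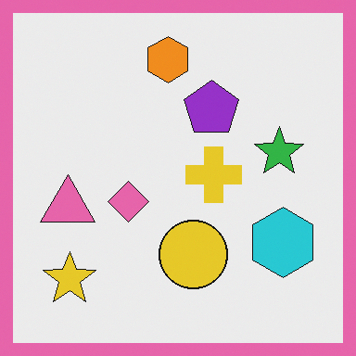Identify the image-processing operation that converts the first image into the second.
The second image is the first framed with a pink border.

A solid pink frame runs around the edge of the second image, with the content slightly shrunk inside it.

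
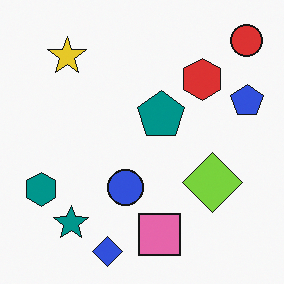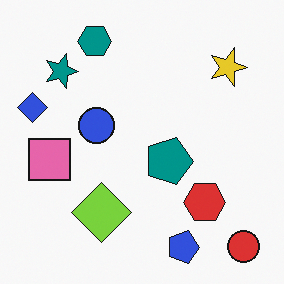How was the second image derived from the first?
It was rotated 90° clockwise.

The red circle sits in the top-right of the first image and the bottom-right of the second — consistent with a whole-image 90° clockwise rotation.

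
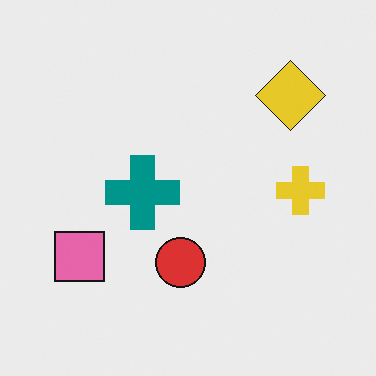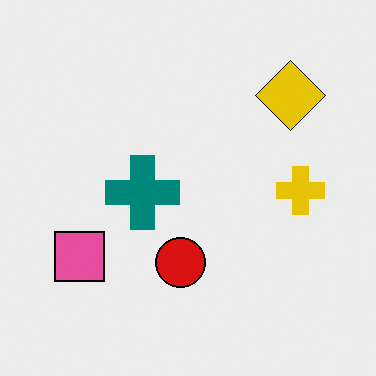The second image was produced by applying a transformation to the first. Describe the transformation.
The transformation is: given slightly increased contrast.

Tones are pushed away from mid-grey across the whole image — a global contrast change.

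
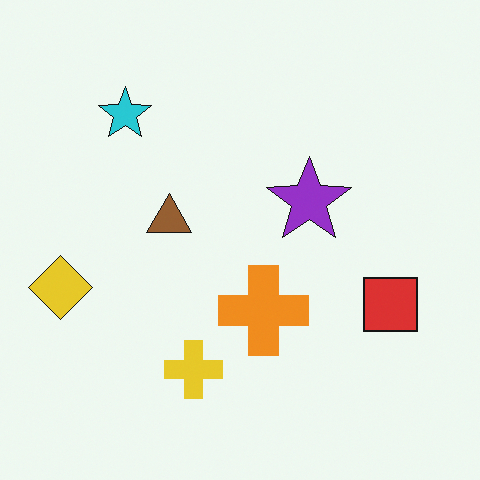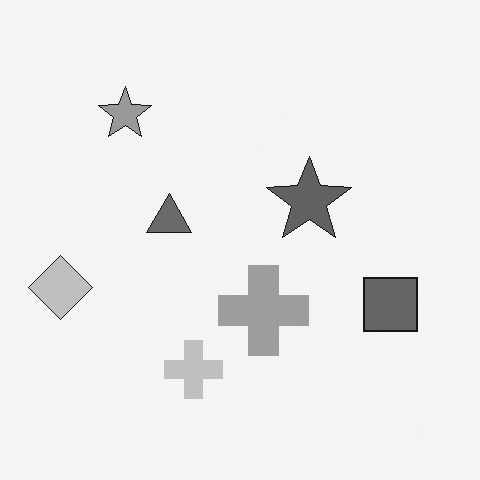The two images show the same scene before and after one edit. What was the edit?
The second image is the first converted to grayscale.

All color is removed — every shape is now a shade of grey.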